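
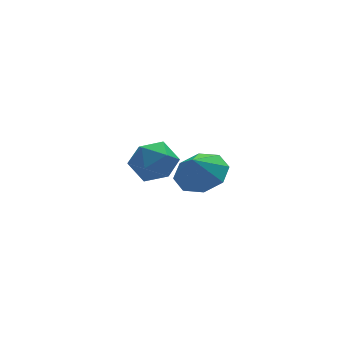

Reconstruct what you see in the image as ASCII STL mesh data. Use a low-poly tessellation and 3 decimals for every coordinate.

solid 
facet normal 0.419 0.202 -0.885
outer loop
vertex 4.508 -1.545 1.578
vertex 3.634 -1.932 1.076
vertex 3.938 -0.962 1.441
endloop
endfacet
facet normal 0.147 0.360 0.921
outer loop
vertex 4.508 -1.545 1.578
vertex 3.938 -0.962 1.441
vertex 3.186 -2.148 2.024
endloop
endfacet
facet normal 0.418 0.202 -0.886
outer loop
vertex 3.938 -0.962 1.441
vertex 3.634 -1.932 1.076
vertex 3.19 -0.948 1.091
endloop
endfacet
facet normal -0.337 0.579 0.743
outer loop
vertex 3.938 -0.962 1.441
vertex 3.19 -0.948 1.091
vertex 3.186 -2.148 2.024
endloop
endfacet
facet normal 0.418 0.202 -0.886
outer loop
vertex 3.19 -0.948 1.091
vertex 3.634 -1.932 1.076
vertex 2.701 -1.51 0.732
endloop
endfacet
facet normal -0.790 0.378 0.483
outer loop
vertex 3.19 -0.948 1.091
vertex 2.701 -1.51 0.732
vertex 3.186 -2.148 2.024
endloop
endfacet
facet normal 0.418 0.202 -0.886
outer loop
vertex 2.701 -1.51 0.732
vertex 3.634 -1.932 1.076
vertex 2.759 -2.319 0.575
endloop
endfacet
facet normal -0.948 -0.125 0.294
outer loop
vertex 2.701 -1.51 0.732
vertex 2.759 -2.319 0.575
vertex 3.186 -2.148 2.024
endloop
endfacet
facet normal 0.418 0.202 -0.886
outer loop
vertex 2.759 -2.319 0.575
vertex 3.634 -1.932 1.076
vertex 3.33 -2.902 0.711
endloop
endfacet
facet normal -0.717 -0.636 0.286
outer loop
vertex 2.759 -2.319 0.575
vertex 3.33 -2.902 0.711
vertex 3.186 -2.148 2.024
endloop
endfacet
facet normal 0.419 0.202 -0.885
outer loop
vertex 3.33 -2.902 0.711
vertex 3.634 -1.932 1.076
vertex 4.078 -2.916 1.062
endloop
endfacet
facet normal -0.234 -0.854 0.465
outer loop
vertex 3.33 -2.902 0.711
vertex 4.078 -2.916 1.062
vertex 3.186 -2.148 2.024
endloop
endfacet
facet normal 0.419 0.202 -0.885
outer loop
vertex 4.078 -2.916 1.062
vertex 3.634 -1.932 1.076
vertex 4.566 -2.354 1.421
endloop
endfacet
facet normal 0.219 -0.653 0.725
outer loop
vertex 4.078 -2.916 1.062
vertex 4.566 -2.354 1.421
vertex 3.186 -2.148 2.024
endloop
endfacet
facet normal 0.419 0.202 -0.885
outer loop
vertex 4.566 -2.354 1.421
vertex 3.634 -1.932 1.076
vertex 4.508 -1.545 1.578
endloop
endfacet
facet normal 0.377 -0.150 0.914
outer loop
vertex 4.566 -2.354 1.421
vertex 4.508 -1.545 1.578
vertex 3.186 -2.148 2.024
endloop
endfacet
facet normal 0.149 -0.105 0.983
outer loop
vertex 4.033 2.838 -0.232
vertex 3.003 2.525 -0.109
vertex 3.773 1.789 -0.305
endloop
endfacet
facet normal 0.752 -0.229 0.618
outer loop
vertex 4.033 2.838 -0.232
vertex 3.773 1.789 -0.305
vertex 4.479 2.221 -1.003
endloop
endfacet
facet normal 0.904 0.355 0.239
outer loop
vertex 4.033 2.838 -0.232
vertex 4.479 2.221 -1.003
vertex 4.147 3.224 -1.238
endloop
endfacet
facet normal 0.397 0.841 0.368
outer loop
vertex 4.033 2.838 -0.232
vertex 4.147 3.224 -1.238
vertex 3.234 3.413 -0.685
endloop
endfacet
facet normal -0.070 0.556 0.829
outer loop
vertex 4.033 2.838 -0.232
vertex 3.234 3.413 -0.685
vertex 3.003 2.525 -0.109
endloop
endfacet
facet normal 0.627 -0.762 0.162
outer loop
vertex 4.479 2.221 -1.003
vertex 3.773 1.789 -0.305
vertex 3.726 1.527 -1.355
endloop
endfacet
facet normal -0.346 -0.562 0.751
outer loop
vertex 3.773 1.789 -0.305
vertex 3.003 2.525 -0.109
vertex 2.813 1.716 -0.802
endloop
endfacet
facet normal -0.702 0.507 0.501
outer loop
vertex 3.003 2.525 -0.109
vertex 3.234 3.413 -0.685
vertex 2.481 2.719 -1.037
endloop
endfacet
facet normal 0.053 0.968 -0.244
outer loop
vertex 3.234 3.413 -0.685
vertex 4.147 3.224 -1.238
vertex 3.187 3.151 -1.735
endloop
endfacet
facet normal 0.873 0.183 -0.453
outer loop
vertex 4.147 3.224 -1.238
vertex 4.479 2.221 -1.003
vertex 3.957 2.415 -1.931
endloop
endfacet
facet normal -0.397 -0.841 -0.368
outer loop
vertex 2.927 2.102 -1.808
vertex 3.726 1.527 -1.355
vertex 2.813 1.716 -0.802
endloop
endfacet
facet normal -0.904 -0.355 -0.239
outer loop
vertex 2.927 2.102 -1.808
vertex 2.813 1.716 -0.802
vertex 2.481 2.719 -1.037
endloop
endfacet
facet normal -0.752 0.229 -0.618
outer loop
vertex 2.927 2.102 -1.808
vertex 2.481 2.719 -1.037
vertex 3.187 3.151 -1.735
endloop
endfacet
facet normal -0.149 0.105 -0.983
outer loop
vertex 2.927 2.102 -1.808
vertex 3.187 3.151 -1.735
vertex 3.957 2.415 -1.931
endloop
endfacet
facet normal 0.070 -0.556 -0.829
outer loop
vertex 2.927 2.102 -1.808
vertex 3.957 2.415 -1.931
vertex 3.726 1.527 -1.355
endloop
endfacet
facet normal -0.053 -0.968 0.244
outer loop
vertex 2.813 1.716 -0.802
vertex 3.726 1.527 -1.355
vertex 3.773 1.789 -0.305
endloop
endfacet
facet normal -0.873 -0.183 0.453
outer loop
vertex 2.481 2.719 -1.037
vertex 2.813 1.716 -0.802
vertex 3.003 2.525 -0.109
endloop
endfacet
facet normal -0.627 0.762 -0.162
outer loop
vertex 3.187 3.151 -1.735
vertex 2.481 2.719 -1.037
vertex 3.234 3.413 -0.685
endloop
endfacet
facet normal 0.346 0.562 -0.751
outer loop
vertex 3.957 2.415 -1.931
vertex 3.187 3.151 -1.735
vertex 4.147 3.224 -1.238
endloop
endfacet
facet normal 0.702 -0.507 -0.501
outer loop
vertex 3.726 1.527 -1.355
vertex 3.957 2.415 -1.931
vertex 4.479 2.221 -1.003
endloop
endfacet

endsolid


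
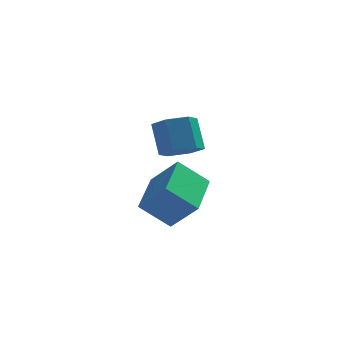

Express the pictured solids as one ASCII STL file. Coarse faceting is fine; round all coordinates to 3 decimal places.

solid 
facet normal 0.206 -0.509 -0.835
outer loop
vertex -1.204 1.376 -0.775
vertex -1.793 1.928 -1.257
vertex -0.886 2.164 -1.177
endloop
endfacet
facet normal 0.918 -0.195 0.345
outer loop
vertex -1.204 1.376 -0.775
vertex -0.886 2.164 -1.177
vertex -1.538 2.2 0.579
endloop
endfacet
facet normal 0.918 -0.193 0.345
outer loop
vertex -1.538 2.2 0.579
vertex -0.886 2.164 -1.177
vertex -1.221 2.989 0.177
endloop
endfacet
facet normal -0.207 0.509 0.836
outer loop
vertex -1.538 2.2 0.579
vertex -1.221 2.989 0.177
vertex -2.127 2.752 0.097
endloop
endfacet
facet normal 0.206 -0.509 -0.835
outer loop
vertex -0.886 2.164 -1.177
vertex -1.793 1.928 -1.257
vertex -1.475 2.716 -1.659
endloop
endfacet
facet normal 0.752 0.629 -0.198
outer loop
vertex -0.886 2.164 -1.177
vertex -1.475 2.716 -1.659
vertex -1.221 2.989 0.177
endloop
endfacet
facet normal 0.752 0.629 -0.198
outer loop
vertex -1.221 2.989 0.177
vertex -1.475 2.716 -1.659
vertex -1.81 3.541 -0.305
endloop
endfacet
facet normal -0.207 0.509 0.836
outer loop
vertex -1.221 2.989 0.177
vertex -1.81 3.541 -0.305
vertex -2.127 2.752 0.097
endloop
endfacet
facet normal 0.206 -0.509 -0.835
outer loop
vertex -1.475 2.716 -1.659
vertex -1.793 1.928 -1.257
vertex -2.382 2.48 -1.739
endloop
endfacet
facet normal -0.166 0.823 -0.543
outer loop
vertex -1.475 2.716 -1.659
vertex -2.382 2.48 -1.739
vertex -1.81 3.541 -0.305
endloop
endfacet
facet normal -0.167 0.823 -0.542
outer loop
vertex -1.81 3.541 -0.305
vertex -2.382 2.48 -1.739
vertex -2.716 3.304 -0.385
endloop
endfacet
facet normal -0.207 0.509 0.836
outer loop
vertex -1.81 3.541 -0.305
vertex -2.716 3.304 -0.385
vertex -2.127 2.752 0.097
endloop
endfacet
facet normal 0.207 -0.509 -0.836
outer loop
vertex -2.382 2.48 -1.739
vertex -1.793 1.928 -1.257
vertex -2.699 1.691 -1.337
endloop
endfacet
facet normal -0.919 0.194 -0.344
outer loop
vertex -2.382 2.48 -1.739
vertex -2.699 1.691 -1.337
vertex -2.716 3.304 -0.385
endloop
endfacet
facet normal -0.918 0.194 -0.346
outer loop
vertex -2.716 3.304 -0.385
vertex -2.699 1.691 -1.337
vertex -3.034 2.516 0.017
endloop
endfacet
facet normal -0.206 0.509 0.835
outer loop
vertex -2.716 3.304 -0.385
vertex -3.034 2.516 0.017
vertex -2.127 2.752 0.097
endloop
endfacet
facet normal 0.207 -0.509 -0.836
outer loop
vertex -2.699 1.691 -1.337
vertex -1.793 1.928 -1.257
vertex -2.11 1.139 -0.855
endloop
endfacet
facet normal -0.752 -0.629 0.198
outer loop
vertex -2.699 1.691 -1.337
vertex -2.11 1.139 -0.855
vertex -3.034 2.516 0.017
endloop
endfacet
facet normal -0.752 -0.629 0.198
outer loop
vertex -3.034 2.516 0.017
vertex -2.11 1.139 -0.855
vertex -2.445 1.964 0.499
endloop
endfacet
facet normal -0.206 0.509 0.835
outer loop
vertex -3.034 2.516 0.017
vertex -2.445 1.964 0.499
vertex -2.127 2.752 0.097
endloop
endfacet
facet normal 0.207 -0.509 -0.836
outer loop
vertex -2.11 1.139 -0.855
vertex -1.793 1.928 -1.257
vertex -1.204 1.376 -0.775
endloop
endfacet
facet normal 0.167 -0.823 0.543
outer loop
vertex -2.11 1.139 -0.855
vertex -1.204 1.376 -0.775
vertex -2.445 1.964 0.499
endloop
endfacet
facet normal 0.166 -0.824 0.542
outer loop
vertex -2.445 1.964 0.499
vertex -1.204 1.376 -0.775
vertex -1.538 2.2 0.579
endloop
endfacet
facet normal -0.206 0.509 0.835
outer loop
vertex -2.445 1.964 0.499
vertex -1.538 2.2 0.579
vertex -2.127 2.752 0.097
endloop
endfacet
facet normal -0.756 -0.024 0.654
outer loop
vertex -2.242 -2.978 -1.102
vertex -1.862 -0.915 -0.586
vertex -3.295 -2.484 -2.301
endloop
endfacet
facet normal -0.176 -0.955 -0.239
outer loop
vertex -2.078 -2.445 -3.354
vertex -2.242 -2.978 -1.102
vertex -3.295 -2.484 -2.301
endloop
endfacet
facet normal -0.756 -0.024 0.654
outer loop
vertex -3.295 -2.484 -2.301
vertex -1.862 -0.915 -0.586
vertex -2.915 -0.421 -1.785
endloop
endfacet
facet normal -0.630 0.296 -0.718
outer loop
vertex -2.915 -0.421 -1.785
vertex -2.078 -2.445 -3.354
vertex -3.295 -2.484 -2.301
endloop
endfacet
facet normal 0.630 -0.296 0.718
outer loop
vertex -2.242 -2.978 -1.102
vertex -0.645 -0.876 -1.639
vertex -1.862 -0.915 -0.586
endloop
endfacet
facet normal -0.176 -0.955 -0.239
outer loop
vertex -1.025 -2.939 -2.155
vertex -2.242 -2.978 -1.102
vertex -2.078 -2.445 -3.354
endloop
endfacet
facet normal 0.630 -0.296 0.718
outer loop
vertex -1.025 -2.939 -2.155
vertex -0.645 -0.876 -1.639
vertex -2.242 -2.978 -1.102
endloop
endfacet
facet normal 0.176 0.955 0.239
outer loop
vertex -1.862 -0.915 -0.586
vertex -0.645 -0.876 -1.639
vertex -2.915 -0.421 -1.785
endloop
endfacet
facet normal -0.630 0.296 -0.718
outer loop
vertex -1.698 -0.382 -2.838
vertex -2.078 -2.445 -3.354
vertex -2.915 -0.421 -1.785
endloop
endfacet
facet normal 0.176 0.955 0.239
outer loop
vertex -2.915 -0.421 -1.785
vertex -0.645 -0.876 -1.639
vertex -1.698 -0.382 -2.838
endloop
endfacet
facet normal 0.756 0.024 -0.654
outer loop
vertex -1.698 -0.382 -2.838
vertex -1.025 -2.939 -2.155
vertex -2.078 -2.445 -3.354
endloop
endfacet
facet normal 0.756 0.024 -0.654
outer loop
vertex -0.645 -0.876 -1.639
vertex -1.025 -2.939 -2.155
vertex -1.698 -0.382 -2.838
endloop
endfacet

endsolid


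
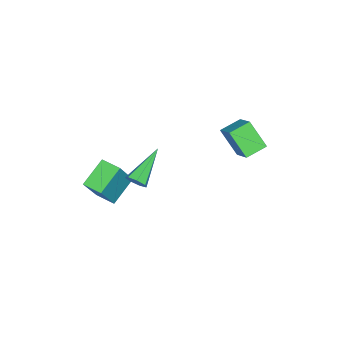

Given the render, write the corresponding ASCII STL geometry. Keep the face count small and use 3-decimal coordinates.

solid 
facet normal 0.849 -0.135 -0.511
outer loop
vertex 0.429 -0.402 -1.382
vertex 0.22 -0.118 -1.804
vertex 0.508 0.069 -1.375
endloop
endfacet
facet normal 0.289 -0.063 0.955
outer loop
vertex 0.429 -0.402 -1.382
vertex 0.508 0.069 -1.375
vertex -1.52 0.158 -0.756
endloop
endfacet
facet normal 0.849 -0.135 -0.511
outer loop
vertex 0.508 0.069 -1.375
vertex 0.22 -0.118 -1.804
vertex 0.37 0.399 -1.691
endloop
endfacet
facet normal 0.231 0.722 0.653
outer loop
vertex 0.508 0.069 -1.375
vertex 0.37 0.399 -1.691
vertex -1.52 0.158 -0.756
endloop
endfacet
facet normal 0.849 -0.135 -0.511
outer loop
vertex 0.37 0.399 -1.691
vertex 0.22 -0.118 -1.804
vertex 0.119 0.339 -2.092
endloop
endfacet
facet normal -0.152 0.987 -0.053
outer loop
vertex 0.37 0.399 -1.691
vertex 0.119 0.339 -2.092
vertex -1.52 0.158 -0.756
endloop
endfacet
facet normal 0.849 -0.134 -0.511
outer loop
vertex 0.119 0.339 -2.092
vertex 0.22 -0.118 -1.804
vertex -0.056 -0.065 -2.277
endloop
endfacet
facet normal -0.569 0.533 -0.626
outer loop
vertex 0.119 0.339 -2.092
vertex -0.056 -0.065 -2.277
vertex -1.52 0.158 -0.756
endloop
endfacet
facet normal 0.849 -0.137 -0.511
outer loop
vertex -0.056 -0.065 -2.277
vertex 0.22 -0.118 -1.804
vertex -0.024 -0.509 -2.105
endloop
endfacet
facet normal -0.709 -0.299 -0.639
outer loop
vertex -0.056 -0.065 -2.277
vertex -0.024 -0.509 -2.105
vertex -1.52 0.158 -0.756
endloop
endfacet
facet normal 0.848 -0.134 -0.513
outer loop
vertex -0.024 -0.509 -2.105
vertex 0.22 -0.118 -1.804
vertex 0.193 -0.659 -1.707
endloop
endfacet
facet normal -0.465 -0.882 -0.079
outer loop
vertex -0.024 -0.509 -2.105
vertex 0.193 -0.659 -1.707
vertex -1.52 0.158 -0.756
endloop
endfacet
facet normal 0.849 -0.134 -0.511
outer loop
vertex 0.193 -0.659 -1.707
vertex 0.22 -0.118 -1.804
vertex 0.429 -0.402 -1.382
endloop
endfacet
facet normal -0.021 -0.777 0.629
outer loop
vertex 0.193 -0.659 -1.707
vertex 0.429 -0.402 -1.382
vertex -1.52 0.158 -0.756
endloop
endfacet
facet normal -0.600 -0.575 -0.557
outer loop
vertex -3.606 2.285 -0.377
vertex -4.479 2.9 -0.072
vertex -3.371 3.225 -1.6
endloop
endfacet
facet normal 0.786 -0.554 -0.275
outer loop
vertex -2.561 4.0 -0.848
vertex -3.606 2.285 -0.377
vertex -3.371 3.225 -1.6
endloop
endfacet
facet normal -0.600 -0.574 -0.557
outer loop
vertex -3.371 3.225 -1.6
vertex -4.479 2.9 -0.072
vertex -4.243 3.84 -1.295
endloop
endfacet
facet normal 0.151 0.603 -0.784
outer loop
vertex -4.243 3.84 -1.295
vertex -2.561 4.0 -0.848
vertex -3.371 3.225 -1.6
endloop
endfacet
facet normal -0.151 -0.603 0.784
outer loop
vertex -3.606 2.285 -0.377
vertex -3.669 3.675 0.68
vertex -4.479 2.9 -0.072
endloop
endfacet
facet normal 0.786 -0.554 -0.274
outer loop
vertex -2.797 3.06 0.375
vertex -3.606 2.285 -0.377
vertex -2.561 4.0 -0.848
endloop
endfacet
facet normal -0.151 -0.603 0.784
outer loop
vertex -2.797 3.06 0.375
vertex -3.669 3.675 0.68
vertex -3.606 2.285 -0.377
endloop
endfacet
facet normal -0.786 0.555 0.275
outer loop
vertex -4.479 2.9 -0.072
vertex -3.669 3.675 0.68
vertex -4.243 3.84 -1.295
endloop
endfacet
facet normal 0.151 0.603 -0.784
outer loop
vertex -3.434 4.615 -0.543
vertex -2.561 4.0 -0.848
vertex -4.243 3.84 -1.295
endloop
endfacet
facet normal -0.786 0.554 0.275
outer loop
vertex -4.243 3.84 -1.295
vertex -3.669 3.675 0.68
vertex -3.434 4.615 -0.543
endloop
endfacet
facet normal 0.599 0.575 0.557
outer loop
vertex -3.434 4.615 -0.543
vertex -2.797 3.06 0.375
vertex -2.561 4.0 -0.848
endloop
endfacet
facet normal 0.600 0.574 0.557
outer loop
vertex -3.669 3.675 0.68
vertex -2.797 3.06 0.375
vertex -3.434 4.615 -0.543
endloop
endfacet
facet normal -0.537 0.053 -0.842
outer loop
vertex -2.513 -2.488 -4.212
vertex -2.297 -1.483 -4.287
vertex -1.213 -2.831 -5.062
endloop
endfacet
facet normal -0.209 -0.975 0.073
outer loop
vertex -0.123 -2.937 -3.353
vertex -2.513 -2.488 -4.212
vertex -1.213 -2.831 -5.062
endloop
endfacet
facet normal -0.537 0.053 -0.842
outer loop
vertex -1.213 -2.831 -5.062
vertex -2.297 -1.483 -4.287
vertex -0.997 -1.826 -5.137
endloop
endfacet
facet normal 0.817 -0.216 -0.535
outer loop
vertex -0.997 -1.826 -5.137
vertex -0.123 -2.937 -3.353
vertex -1.213 -2.831 -5.062
endloop
endfacet
facet normal -0.817 0.216 0.535
outer loop
vertex -2.513 -2.488 -4.212
vertex -1.207 -1.589 -2.578
vertex -2.297 -1.483 -4.287
endloop
endfacet
facet normal -0.209 -0.975 0.073
outer loop
vertex -1.423 -2.594 -2.503
vertex -2.513 -2.488 -4.212
vertex -0.123 -2.937 -3.353
endloop
endfacet
facet normal -0.817 0.216 0.535
outer loop
vertex -1.423 -2.594 -2.503
vertex -1.207 -1.589 -2.578
vertex -2.513 -2.488 -4.212
endloop
endfacet
facet normal 0.209 0.975 -0.073
outer loop
vertex -2.297 -1.483 -4.287
vertex -1.207 -1.589 -2.578
vertex -0.997 -1.826 -5.137
endloop
endfacet
facet normal 0.817 -0.216 -0.535
outer loop
vertex 0.093 -1.932 -3.428
vertex -0.123 -2.937 -3.353
vertex -0.997 -1.826 -5.137
endloop
endfacet
facet normal 0.209 0.975 -0.073
outer loop
vertex -0.997 -1.826 -5.137
vertex -1.207 -1.589 -2.578
vertex 0.093 -1.932 -3.428
endloop
endfacet
facet normal 0.537 -0.053 0.842
outer loop
vertex 0.093 -1.932 -3.428
vertex -1.423 -2.594 -2.503
vertex -0.123 -2.937 -3.353
endloop
endfacet
facet normal 0.537 -0.053 0.842
outer loop
vertex -1.207 -1.589 -2.578
vertex -1.423 -2.594 -2.503
vertex 0.093 -1.932 -3.428
endloop
endfacet

endsolid


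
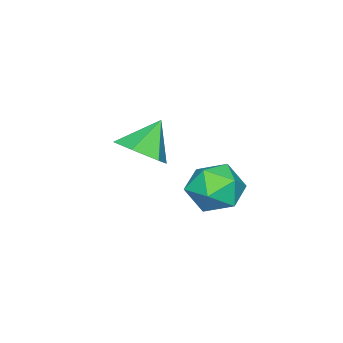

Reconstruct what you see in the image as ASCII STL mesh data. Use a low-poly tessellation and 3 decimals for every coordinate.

solid 
facet normal -0.957 0.202 0.209
outer loop
vertex -1.55 2.047 -1.223
vertex -1.812 0.976 -1.387
vertex -1.516 1.328 -0.372
endloop
endfacet
facet normal -0.521 0.642 0.563
outer loop
vertex -1.55 2.047 -1.223
vertex -1.516 1.328 -0.372
vertex -0.71 2.088 -0.493
endloop
endfacet
facet normal -0.121 0.989 0.084
outer loop
vertex -1.55 2.047 -1.223
vertex -0.71 2.088 -0.493
vertex -0.507 2.205 -1.582
endloop
endfacet
facet normal -0.311 0.764 -0.566
outer loop
vertex -1.55 2.047 -1.223
vertex -0.507 2.205 -1.582
vertex -1.188 1.518 -2.135
endloop
endfacet
facet normal -0.827 0.277 -0.489
outer loop
vertex -1.55 2.047 -1.223
vertex -1.188 1.518 -2.135
vertex -1.812 0.976 -1.387
endloop
endfacet
facet normal -0.086 0.245 0.966
outer loop
vertex -0.71 2.088 -0.493
vertex -1.516 1.328 -0.372
vertex -0.452 1.042 -0.205
endloop
endfacet
facet normal -0.792 -0.468 0.393
outer loop
vertex -1.516 1.328 -0.372
vertex -1.812 0.976 -1.387
vertex -1.133 0.355 -0.758
endloop
endfacet
facet normal -0.582 -0.346 -0.736
outer loop
vertex -1.812 0.976 -1.387
vertex -1.188 1.518 -2.135
vertex -0.93 0.472 -1.847
endloop
endfacet
facet normal 0.254 0.441 -0.861
outer loop
vertex -1.188 1.518 -2.135
vertex -0.507 2.205 -1.582
vertex -0.124 1.232 -1.968
endloop
endfacet
facet normal 0.560 0.806 0.191
outer loop
vertex -0.507 2.205 -1.582
vertex -0.71 2.088 -0.493
vertex 0.172 1.584 -0.953
endloop
endfacet
facet normal 0.311 -0.764 0.566
outer loop
vertex -0.09 0.513 -1.117
vertex -0.452 1.042 -0.205
vertex -1.133 0.355 -0.758
endloop
endfacet
facet normal 0.121 -0.989 -0.084
outer loop
vertex -0.09 0.513 -1.117
vertex -1.133 0.355 -0.758
vertex -0.93 0.472 -1.847
endloop
endfacet
facet normal 0.521 -0.642 -0.563
outer loop
vertex -0.09 0.513 -1.117
vertex -0.93 0.472 -1.847
vertex -0.124 1.232 -1.968
endloop
endfacet
facet normal 0.957 -0.202 -0.209
outer loop
vertex -0.09 0.513 -1.117
vertex -0.124 1.232 -1.968
vertex 0.172 1.584 -0.953
endloop
endfacet
facet normal 0.827 -0.277 0.489
outer loop
vertex -0.09 0.513 -1.117
vertex 0.172 1.584 -0.953
vertex -0.452 1.042 -0.205
endloop
endfacet
facet normal -0.254 -0.441 0.861
outer loop
vertex -1.133 0.355 -0.758
vertex -0.452 1.042 -0.205
vertex -1.516 1.328 -0.372
endloop
endfacet
facet normal -0.560 -0.806 -0.191
outer loop
vertex -0.93 0.472 -1.847
vertex -1.133 0.355 -0.758
vertex -1.812 0.976 -1.387
endloop
endfacet
facet normal 0.086 -0.245 -0.966
outer loop
vertex -0.124 1.232 -1.968
vertex -0.93 0.472 -1.847
vertex -1.188 1.518 -2.135
endloop
endfacet
facet normal 0.792 0.468 -0.393
outer loop
vertex 0.172 1.584 -0.953
vertex -0.124 1.232 -1.968
vertex -0.507 2.205 -1.582
endloop
endfacet
facet normal 0.582 0.346 0.736
outer loop
vertex -0.452 1.042 -0.205
vertex 0.172 1.584 -0.953
vertex -0.71 2.088 -0.493
endloop
endfacet
facet normal 0.633 -0.141 -0.761
outer loop
vertex -1.205 -2.263 -0.675
vertex -2.023 -2.463 -1.319
vertex -1.667 -1.471 -1.206
endloop
endfacet
facet normal 0.240 0.633 0.736
outer loop
vertex -1.205 -2.263 -0.675
vertex -1.667 -1.471 -1.206
vertex -3.037 -2.237 -0.101
endloop
endfacet
facet normal 0.633 -0.141 -0.761
outer loop
vertex -1.667 -1.471 -1.206
vertex -2.023 -2.463 -1.319
vertex -2.485 -1.67 -1.85
endloop
endfacet
facet normal -0.365 0.913 0.181
outer loop
vertex -1.667 -1.471 -1.206
vertex -2.485 -1.67 -1.85
vertex -3.037 -2.237 -0.101
endloop
endfacet
facet normal 0.633 -0.141 -0.761
outer loop
vertex -2.485 -1.67 -1.85
vertex -2.023 -2.463 -1.319
vertex -2.841 -2.662 -1.963
endloop
endfacet
facet normal -0.920 0.350 -0.177
outer loop
vertex -2.485 -1.67 -1.85
vertex -2.841 -2.662 -1.963
vertex -3.037 -2.237 -0.101
endloop
endfacet
facet normal 0.633 -0.141 -0.761
outer loop
vertex -2.841 -2.662 -1.963
vertex -2.023 -2.463 -1.319
vertex -2.38 -3.455 -1.432
endloop
endfacet
facet normal -0.870 -0.492 0.021
outer loop
vertex -2.841 -2.662 -1.963
vertex -2.38 -3.455 -1.432
vertex -3.037 -2.237 -0.101
endloop
endfacet
facet normal 0.634 -0.142 -0.760
outer loop
vertex -2.38 -3.455 -1.432
vertex -2.023 -2.463 -1.319
vertex -1.562 -3.255 -0.787
endloop
endfacet
facet normal -0.265 -0.773 0.576
outer loop
vertex -2.38 -3.455 -1.432
vertex -1.562 -3.255 -0.787
vertex -3.037 -2.237 -0.101
endloop
endfacet
facet normal 0.634 -0.142 -0.761
outer loop
vertex -1.562 -3.255 -0.787
vertex -2.023 -2.463 -1.319
vertex -1.205 -2.263 -0.675
endloop
endfacet
facet normal 0.290 -0.210 0.934
outer loop
vertex -1.562 -3.255 -0.787
vertex -1.205 -2.263 -0.675
vertex -3.037 -2.237 -0.101
endloop
endfacet

endsolid


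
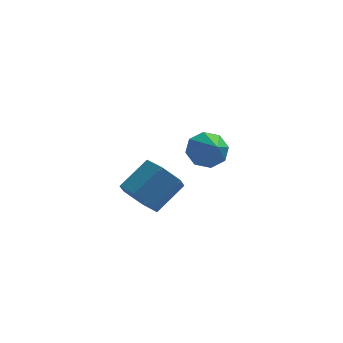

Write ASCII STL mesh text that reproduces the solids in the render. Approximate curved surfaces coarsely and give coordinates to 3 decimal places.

solid 
facet normal -0.260 0.788 -0.558
outer loop
vertex -1.503 3.489 0.088
vertex -2.168 3.271 0.09
vertex -1.783 3.688 0.5
endloop
endfacet
facet normal 0.839 0.064 0.540
outer loop
vertex -1.503 3.489 0.088
vertex -1.783 3.688 0.5
vertex -1.852 2.309 0.77
endloop
endfacet
facet normal -0.259 0.788 -0.558
outer loop
vertex -1.783 3.688 0.5
vertex -2.168 3.271 0.09
vertex -2.288 3.643 0.671
endloop
endfacet
facet normal 0.303 0.169 0.938
outer loop
vertex -1.783 3.688 0.5
vertex -2.288 3.643 0.671
vertex -1.852 2.309 0.77
endloop
endfacet
facet normal -0.259 0.788 -0.558
outer loop
vertex -2.288 3.643 0.671
vertex -2.168 3.271 0.09
vertex -2.723 3.38 0.501
endloop
endfacet
facet normal -0.342 -0.042 0.939
outer loop
vertex -2.288 3.643 0.671
vertex -2.723 3.38 0.501
vertex -1.852 2.309 0.77
endloop
endfacet
facet normal -0.259 0.788 -0.559
outer loop
vertex -2.723 3.38 0.501
vertex -2.168 3.271 0.09
vertex -2.833 3.053 0.091
endloop
endfacet
facet normal -0.713 -0.443 0.544
outer loop
vertex -2.723 3.38 0.501
vertex -2.833 3.053 0.091
vertex -1.852 2.309 0.77
endloop
endfacet
facet normal -0.259 0.788 -0.558
outer loop
vertex -2.833 3.053 0.091
vertex -2.168 3.271 0.09
vertex -2.553 2.854 -0.32
endloop
endfacet
facet normal -0.596 -0.803 -0.018
outer loop
vertex -2.833 3.053 0.091
vertex -2.553 2.854 -0.32
vertex -1.852 2.309 0.77
endloop
endfacet
facet normal -0.259 0.788 -0.558
outer loop
vertex -2.553 2.854 -0.32
vertex -2.168 3.271 0.09
vertex -2.048 2.899 -0.491
endloop
endfacet
facet normal -0.060 -0.908 -0.415
outer loop
vertex -2.553 2.854 -0.32
vertex -2.048 2.899 -0.491
vertex -1.852 2.309 0.77
endloop
endfacet
facet normal -0.259 0.788 -0.558
outer loop
vertex -2.048 2.899 -0.491
vertex -2.168 3.271 0.09
vertex -1.612 3.162 -0.322
endloop
endfacet
facet normal 0.583 -0.698 -0.417
outer loop
vertex -2.048 2.899 -0.491
vertex -1.612 3.162 -0.322
vertex -1.852 2.309 0.77
endloop
endfacet
facet normal -0.260 0.787 -0.559
outer loop
vertex -1.612 3.162 -0.322
vertex -2.168 3.271 0.09
vertex -1.503 3.489 0.088
endloop
endfacet
facet normal 0.956 -0.294 -0.020
outer loop
vertex -1.612 3.162 -0.322
vertex -1.503 3.489 0.088
vertex -1.852 2.309 0.77
endloop
endfacet
facet normal -0.622 -0.509 -0.595
outer loop
vertex -3.599 -0.78 -0.177
vertex -4.135 -0.695 0.311
vertex -4.038 -0.199 -0.215
endloop
endfacet
facet normal 0.501 0.326 -0.801
outer loop
vertex -3.599 -0.78 -0.177
vertex -4.038 -0.199 -0.215
vertex -2.828 -0.15 0.562
endloop
endfacet
facet normal 0.501 0.326 -0.801
outer loop
vertex -2.828 -0.15 0.562
vertex -4.038 -0.199 -0.215
vertex -3.267 0.432 0.524
endloop
endfacet
facet normal 0.621 0.508 0.597
outer loop
vertex -2.828 -0.15 0.562
vertex -3.267 0.432 0.524
vertex -3.365 -0.065 1.049
endloop
endfacet
facet normal -0.621 -0.510 -0.595
outer loop
vertex -4.038 -0.199 -0.215
vertex -4.135 -0.695 0.311
vertex -4.575 -0.114 0.272
endloop
endfacet
facet normal -0.270 0.853 -0.447
outer loop
vertex -4.038 -0.199 -0.215
vertex -4.575 -0.114 0.272
vertex -3.267 0.432 0.524
endloop
endfacet
facet normal -0.270 0.853 -0.447
outer loop
vertex -3.267 0.432 0.524
vertex -4.575 -0.114 0.272
vertex -3.804 0.517 1.011
endloop
endfacet
facet normal 0.621 0.508 0.597
outer loop
vertex -3.267 0.432 0.524
vertex -3.804 0.517 1.011
vertex -3.365 -0.065 1.049
endloop
endfacet
facet normal -0.621 -0.510 -0.595
outer loop
vertex -4.575 -0.114 0.272
vertex -4.135 -0.695 0.311
vertex -4.672 -0.61 0.798
endloop
endfacet
facet normal -0.772 0.527 0.355
outer loop
vertex -4.575 -0.114 0.272
vertex -4.672 -0.61 0.798
vertex -3.804 0.517 1.011
endloop
endfacet
facet normal -0.772 0.527 0.356
outer loop
vertex -3.804 0.517 1.011
vertex -4.672 -0.61 0.798
vertex -3.901 0.02 1.537
endloop
endfacet
facet normal 0.622 0.508 0.595
outer loop
vertex -3.804 0.517 1.011
vertex -3.901 0.02 1.537
vertex -3.365 -0.065 1.049
endloop
endfacet
facet normal -0.621 -0.508 -0.597
outer loop
vertex -4.672 -0.61 0.798
vertex -4.135 -0.695 0.311
vertex -4.233 -1.192 0.836
endloop
endfacet
facet normal -0.502 -0.326 0.801
outer loop
vertex -4.672 -0.61 0.798
vertex -4.233 -1.192 0.836
vertex -3.901 0.02 1.537
endloop
endfacet
facet normal -0.501 -0.326 0.801
outer loop
vertex -3.901 0.02 1.537
vertex -4.233 -1.192 0.836
vertex -3.462 -0.561 1.575
endloop
endfacet
facet normal 0.622 0.509 0.595
outer loop
vertex -3.901 0.02 1.537
vertex -3.462 -0.561 1.575
vertex -3.365 -0.065 1.049
endloop
endfacet
facet normal -0.621 -0.508 -0.597
outer loop
vertex -4.233 -1.192 0.836
vertex -4.135 -0.695 0.311
vertex -3.696 -1.277 0.349
endloop
endfacet
facet normal 0.270 -0.853 0.447
outer loop
vertex -4.233 -1.192 0.836
vertex -3.696 -1.277 0.349
vertex -3.462 -0.561 1.575
endloop
endfacet
facet normal 0.270 -0.853 0.447
outer loop
vertex -3.462 -0.561 1.575
vertex -3.696 -1.277 0.349
vertex -2.925 -0.646 1.088
endloop
endfacet
facet normal 0.621 0.510 0.595
outer loop
vertex -3.462 -0.561 1.575
vertex -2.925 -0.646 1.088
vertex -3.365 -0.065 1.049
endloop
endfacet
facet normal -0.622 -0.508 -0.595
outer loop
vertex -3.696 -1.277 0.349
vertex -4.135 -0.695 0.311
vertex -3.599 -0.78 -0.177
endloop
endfacet
facet normal 0.772 -0.527 -0.356
outer loop
vertex -3.696 -1.277 0.349
vertex -3.599 -0.78 -0.177
vertex -2.925 -0.646 1.088
endloop
endfacet
facet normal 0.772 -0.528 -0.355
outer loop
vertex -2.925 -0.646 1.088
vertex -3.599 -0.78 -0.177
vertex -2.828 -0.15 0.562
endloop
endfacet
facet normal 0.621 0.510 0.595
outer loop
vertex -2.925 -0.646 1.088
vertex -2.828 -0.15 0.562
vertex -3.365 -0.065 1.049
endloop
endfacet

endsolid


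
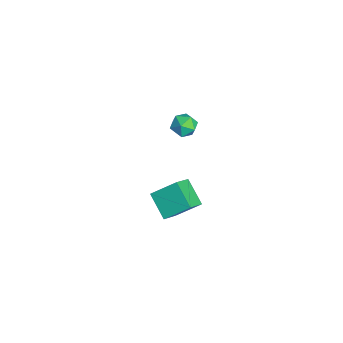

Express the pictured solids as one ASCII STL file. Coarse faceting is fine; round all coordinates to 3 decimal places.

solid 
facet normal -0.785 -0.293 0.546
outer loop
vertex -1.932 1.644 -3.459
vertex -1.7 3.183 -2.3
vertex -2.93 2.52 -4.422
endloop
endfacet
facet normal -0.120 -0.793 -0.597
outer loop
vertex -1.44 3.077 -5.46
vertex -1.932 1.644 -3.459
vertex -2.93 2.52 -4.422
endloop
endfacet
facet normal -0.784 -0.294 0.546
outer loop
vertex -2.93 2.52 -4.422
vertex -1.7 3.183 -2.3
vertex -2.699 4.058 -3.263
endloop
endfacet
facet normal -0.609 0.534 -0.587
outer loop
vertex -2.699 4.058 -3.263
vertex -1.44 3.077 -5.46
vertex -2.93 2.52 -4.422
endloop
endfacet
facet normal 0.609 -0.534 0.587
outer loop
vertex -1.932 1.644 -3.459
vertex -0.21 3.74 -3.338
vertex -1.7 3.183 -2.3
endloop
endfacet
facet normal -0.119 -0.793 -0.597
outer loop
vertex -0.441 2.202 -4.497
vertex -1.932 1.644 -3.459
vertex -1.44 3.077 -5.46
endloop
endfacet
facet normal 0.609 -0.534 0.587
outer loop
vertex -0.441 2.202 -4.497
vertex -0.21 3.74 -3.338
vertex -1.932 1.644 -3.459
endloop
endfacet
facet normal 0.119 0.793 0.597
outer loop
vertex -1.7 3.183 -2.3
vertex -0.21 3.74 -3.338
vertex -2.699 4.058 -3.263
endloop
endfacet
facet normal -0.609 0.534 -0.587
outer loop
vertex -1.208 4.616 -4.301
vertex -1.44 3.077 -5.46
vertex -2.699 4.058 -3.263
endloop
endfacet
facet normal 0.119 0.793 0.598
outer loop
vertex -2.699 4.058 -3.263
vertex -0.21 3.74 -3.338
vertex -1.208 4.616 -4.301
endloop
endfacet
facet normal 0.784 0.294 -0.547
outer loop
vertex -1.208 4.616 -4.301
vertex -0.441 2.202 -4.497
vertex -1.44 3.077 -5.46
endloop
endfacet
facet normal 0.785 0.294 -0.546
outer loop
vertex -0.21 3.74 -3.338
vertex -0.441 2.202 -4.497
vertex -1.208 4.616 -4.301
endloop
endfacet
facet normal -0.979 0.017 -0.201
outer loop
vertex -2.058 3.846 2.991
vertex -2.159 3.066 3.416
vertex -2.238 3.834 3.867
endloop
endfacet
facet normal -0.720 0.680 -0.139
outer loop
vertex -2.058 3.846 2.991
vertex -2.238 3.834 3.867
vertex -1.634 4.407 3.542
endloop
endfacet
facet normal -0.199 0.759 -0.620
outer loop
vertex -2.058 3.846 2.991
vertex -1.634 4.407 3.542
vertex -1.183 3.994 2.891
endloop
endfacet
facet normal -0.137 0.146 -0.980
outer loop
vertex -2.058 3.846 2.991
vertex -1.183 3.994 2.891
vertex -1.507 3.165 2.813
endloop
endfacet
facet normal -0.619 -0.312 -0.721
outer loop
vertex -2.058 3.846 2.991
vertex -1.507 3.165 2.813
vertex -2.159 3.066 3.416
endloop
endfacet
facet normal -0.431 0.744 0.511
outer loop
vertex -1.634 4.407 3.542
vertex -2.238 3.834 3.867
vertex -1.473 3.975 4.307
endloop
endfacet
facet normal -0.850 -0.329 0.411
outer loop
vertex -2.238 3.834 3.867
vertex -2.159 3.066 3.416
vertex -1.797 3.146 4.229
endloop
endfacet
facet normal -0.267 -0.862 -0.431
outer loop
vertex -2.159 3.066 3.416
vertex -1.507 3.165 2.813
vertex -1.346 2.733 3.578
endloop
endfacet
facet normal 0.511 -0.120 -0.851
outer loop
vertex -1.507 3.165 2.813
vertex -1.183 3.994 2.891
vertex -0.742 3.306 3.253
endloop
endfacet
facet normal 0.410 0.871 -0.269
outer loop
vertex -1.183 3.994 2.891
vertex -1.634 4.407 3.542
vertex -0.821 4.074 3.704
endloop
endfacet
facet normal 0.137 -0.146 0.980
outer loop
vertex -0.922 3.294 4.129
vertex -1.473 3.975 4.307
vertex -1.797 3.146 4.229
endloop
endfacet
facet normal 0.199 -0.759 0.620
outer loop
vertex -0.922 3.294 4.129
vertex -1.797 3.146 4.229
vertex -1.346 2.733 3.578
endloop
endfacet
facet normal 0.720 -0.680 0.139
outer loop
vertex -0.922 3.294 4.129
vertex -1.346 2.733 3.578
vertex -0.742 3.306 3.253
endloop
endfacet
facet normal 0.979 -0.017 0.201
outer loop
vertex -0.922 3.294 4.129
vertex -0.742 3.306 3.253
vertex -0.821 4.074 3.704
endloop
endfacet
facet normal 0.619 0.312 0.721
outer loop
vertex -0.922 3.294 4.129
vertex -0.821 4.074 3.704
vertex -1.473 3.975 4.307
endloop
endfacet
facet normal -0.511 0.120 0.851
outer loop
vertex -1.797 3.146 4.229
vertex -1.473 3.975 4.307
vertex -2.238 3.834 3.867
endloop
endfacet
facet normal -0.410 -0.871 0.269
outer loop
vertex -1.346 2.733 3.578
vertex -1.797 3.146 4.229
vertex -2.159 3.066 3.416
endloop
endfacet
facet normal 0.431 -0.744 -0.511
outer loop
vertex -0.742 3.306 3.253
vertex -1.346 2.733 3.578
vertex -1.507 3.165 2.813
endloop
endfacet
facet normal 0.850 0.329 -0.411
outer loop
vertex -0.821 4.074 3.704
vertex -0.742 3.306 3.253
vertex -1.183 3.994 2.891
endloop
endfacet
facet normal 0.267 0.862 0.431
outer loop
vertex -1.473 3.975 4.307
vertex -0.821 4.074 3.704
vertex -1.634 4.407 3.542
endloop
endfacet

endsolid


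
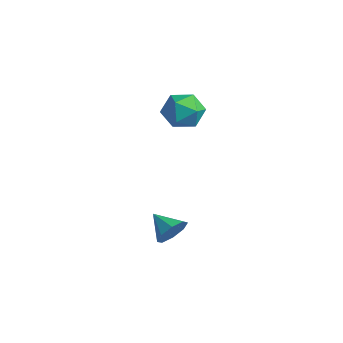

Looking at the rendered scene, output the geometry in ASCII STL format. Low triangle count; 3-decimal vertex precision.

solid 
facet normal 0.878 0.180 -0.443
outer loop
vertex -0.807 1.04 -1.742
vertex -1.199 1.317 -2.407
vertex -0.92 1.657 -1.715
endloop
endfacet
facet normal -0.061 -0.055 0.997
outer loop
vertex -0.807 1.04 -1.742
vertex -0.92 1.657 -1.715
vertex -2.341 1.083 -1.833
endloop
endfacet
facet normal 0.879 0.180 -0.443
outer loop
vertex -0.92 1.657 -1.715
vertex -1.199 1.317 -2.407
vertex -1.196 2.075 -2.093
endloop
endfacet
facet normal -0.282 0.534 0.797
outer loop
vertex -0.92 1.657 -1.715
vertex -1.196 2.075 -2.093
vertex -2.341 1.083 -1.833
endloop
endfacet
facet normal 0.879 0.180 -0.442
outer loop
vertex -1.196 2.075 -2.093
vertex -1.199 1.317 -2.407
vertex -1.474 2.049 -2.656
endloop
endfacet
facet normal -0.598 0.758 0.260
outer loop
vertex -1.196 2.075 -2.093
vertex -1.474 2.049 -2.656
vertex -2.341 1.083 -1.833
endloop
endfacet
facet normal 0.879 0.180 -0.442
outer loop
vertex -1.474 2.049 -2.656
vertex -1.199 1.317 -2.407
vertex -1.59 1.594 -3.072
endloop
endfacet
facet normal -0.823 0.483 -0.299
outer loop
vertex -1.474 2.049 -2.656
vertex -1.59 1.594 -3.072
vertex -2.341 1.083 -1.833
endloop
endfacet
facet normal 0.879 0.180 -0.442
outer loop
vertex -1.59 1.594 -3.072
vertex -1.199 1.317 -2.407
vertex -1.478 0.978 -3.1
endloop
endfacet
facet normal -0.825 -0.125 -0.551
outer loop
vertex -1.59 1.594 -3.072
vertex -1.478 0.978 -3.1
vertex -2.341 1.083 -1.833
endloop
endfacet
facet normal 0.878 0.181 -0.442
outer loop
vertex -1.478 0.978 -3.1
vertex -1.199 1.317 -2.407
vertex -1.201 0.56 -2.721
endloop
endfacet
facet normal -0.602 -0.717 -0.351
outer loop
vertex -1.478 0.978 -3.1
vertex -1.201 0.56 -2.721
vertex -2.341 1.083 -1.833
endloop
endfacet
facet normal 0.879 0.181 -0.442
outer loop
vertex -1.201 0.56 -2.721
vertex -1.199 1.317 -2.407
vertex -0.924 0.586 -2.159
endloop
endfacet
facet normal -0.287 -0.940 0.185
outer loop
vertex -1.201 0.56 -2.721
vertex -0.924 0.586 -2.159
vertex -2.341 1.083 -1.833
endloop
endfacet
facet normal 0.878 0.180 -0.443
outer loop
vertex -0.924 0.586 -2.159
vertex -1.199 1.317 -2.407
vertex -0.807 1.04 -1.742
endloop
endfacet
facet normal -0.063 -0.666 0.743
outer loop
vertex -0.924 0.586 -2.159
vertex -0.807 1.04 -1.742
vertex -2.341 1.083 -1.833
endloop
endfacet
facet normal -0.549 0.452 0.703
outer loop
vertex -4.244 4.157 3.234
vertex -4.338 3.253 3.742
vertex -3.542 3.889 3.954
endloop
endfacet
facet normal -0.079 0.907 0.414
outer loop
vertex -4.244 4.157 3.234
vertex -3.542 3.889 3.954
vertex -3.231 4.324 3.061
endloop
endfacet
facet normal -0.203 0.936 -0.287
outer loop
vertex -4.244 4.157 3.234
vertex -3.231 4.324 3.061
vertex -3.836 3.958 2.297
endloop
endfacet
facet normal -0.750 0.500 -0.433
outer loop
vertex -4.244 4.157 3.234
vertex -3.836 3.958 2.297
vertex -4.52 3.296 2.718
endloop
endfacet
facet normal -0.963 0.201 0.180
outer loop
vertex -4.244 4.157 3.234
vertex -4.52 3.296 2.718
vertex -4.338 3.253 3.742
endloop
endfacet
facet normal 0.575 0.638 0.511
outer loop
vertex -3.231 4.324 3.061
vertex -3.542 3.889 3.954
vertex -2.7 3.524 3.462
endloop
endfacet
facet normal -0.184 -0.096 0.978
outer loop
vertex -3.542 3.889 3.954
vertex -4.338 3.253 3.742
vertex -3.384 2.862 3.883
endloop
endfacet
facet normal -0.855 -0.502 0.131
outer loop
vertex -4.338 3.253 3.742
vertex -4.52 3.296 2.718
vertex -3.989 2.496 3.119
endloop
endfacet
facet normal -0.511 -0.019 -0.860
outer loop
vertex -4.52 3.296 2.718
vertex -3.836 3.958 2.297
vertex -3.678 2.931 2.226
endloop
endfacet
facet normal 0.373 0.686 -0.624
outer loop
vertex -3.836 3.958 2.297
vertex -3.231 4.324 3.061
vertex -2.882 3.567 2.438
endloop
endfacet
facet normal 0.750 -0.500 0.433
outer loop
vertex -2.976 2.663 2.946
vertex -2.7 3.524 3.462
vertex -3.384 2.862 3.883
endloop
endfacet
facet normal 0.203 -0.936 0.287
outer loop
vertex -2.976 2.663 2.946
vertex -3.384 2.862 3.883
vertex -3.989 2.496 3.119
endloop
endfacet
facet normal 0.079 -0.907 -0.414
outer loop
vertex -2.976 2.663 2.946
vertex -3.989 2.496 3.119
vertex -3.678 2.931 2.226
endloop
endfacet
facet normal 0.549 -0.452 -0.703
outer loop
vertex -2.976 2.663 2.946
vertex -3.678 2.931 2.226
vertex -2.882 3.567 2.438
endloop
endfacet
facet normal 0.963 -0.201 -0.180
outer loop
vertex -2.976 2.663 2.946
vertex -2.882 3.567 2.438
vertex -2.7 3.524 3.462
endloop
endfacet
facet normal 0.511 0.019 0.860
outer loop
vertex -3.384 2.862 3.883
vertex -2.7 3.524 3.462
vertex -3.542 3.889 3.954
endloop
endfacet
facet normal -0.373 -0.686 0.624
outer loop
vertex -3.989 2.496 3.119
vertex -3.384 2.862 3.883
vertex -4.338 3.253 3.742
endloop
endfacet
facet normal -0.575 -0.638 -0.511
outer loop
vertex -3.678 2.931 2.226
vertex -3.989 2.496 3.119
vertex -4.52 3.296 2.718
endloop
endfacet
facet normal 0.184 0.096 -0.978
outer loop
vertex -2.882 3.567 2.438
vertex -3.678 2.931 2.226
vertex -3.836 3.958 2.297
endloop
endfacet
facet normal 0.855 0.502 -0.131
outer loop
vertex -2.7 3.524 3.462
vertex -2.882 3.567 2.438
vertex -3.231 4.324 3.061
endloop
endfacet

endsolid


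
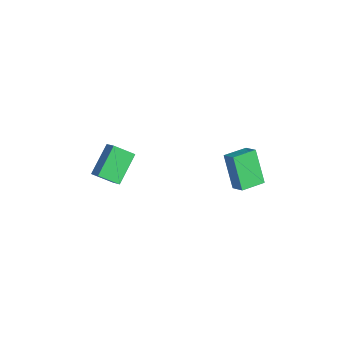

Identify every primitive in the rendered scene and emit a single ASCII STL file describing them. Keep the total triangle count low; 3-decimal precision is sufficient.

solid 
facet normal -0.777 0.051 -0.627
outer loop
vertex -1.986 -3.69 2.465
vertex -1.443 -2.893 1.856
vertex -1.279 -4.917 1.489
endloop
endfacet
facet normal -0.476 -0.699 0.533
outer loop
vertex -0.517 -4.967 2.104
vertex -1.986 -3.69 2.465
vertex -1.279 -4.917 1.489
endloop
endfacet
facet normal -0.777 0.051 -0.627
outer loop
vertex -1.279 -4.917 1.489
vertex -1.443 -2.893 1.856
vertex -0.736 -4.121 0.881
endloop
endfacet
facet normal 0.411 -0.714 -0.567
outer loop
vertex -0.736 -4.121 0.881
vertex -0.517 -4.967 2.104
vertex -1.279 -4.917 1.489
endloop
endfacet
facet normal -0.411 0.714 0.567
outer loop
vertex -1.986 -3.69 2.465
vertex -0.681 -2.943 2.471
vertex -1.443 -2.893 1.856
endloop
endfacet
facet normal -0.476 -0.698 0.535
outer loop
vertex -1.224 -3.739 3.079
vertex -1.986 -3.69 2.465
vertex -0.517 -4.967 2.104
endloop
endfacet
facet normal -0.411 0.714 0.567
outer loop
vertex -1.224 -3.739 3.079
vertex -0.681 -2.943 2.471
vertex -1.986 -3.69 2.465
endloop
endfacet
facet normal 0.477 0.698 -0.534
outer loop
vertex -1.443 -2.893 1.856
vertex -0.681 -2.943 2.471
vertex -0.736 -4.121 0.881
endloop
endfacet
facet normal 0.411 -0.714 -0.567
outer loop
vertex 0.026 -4.17 1.495
vertex -0.517 -4.967 2.104
vertex -0.736 -4.121 0.881
endloop
endfacet
facet normal 0.475 0.699 -0.534
outer loop
vertex -0.736 -4.121 0.881
vertex -0.681 -2.943 2.471
vertex 0.026 -4.17 1.495
endloop
endfacet
facet normal 0.777 -0.050 0.627
outer loop
vertex 0.026 -4.17 1.495
vertex -1.224 -3.739 3.079
vertex -0.517 -4.967 2.104
endloop
endfacet
facet normal 0.777 -0.051 0.627
outer loop
vertex -0.681 -2.943 2.471
vertex -1.224 -3.739 3.079
vertex 0.026 -4.17 1.495
endloop
endfacet
facet normal -0.556 0.076 0.827
outer loop
vertex 0.664 1.497 0.975
vertex 0.64 2.75 0.844
vertex -0.051 1.434 0.5
endloop
endfacet
facet normal 0.019 -0.994 0.104
outer loop
vertex 1.0 1.29 -1.064
vertex 0.664 1.497 0.975
vertex -0.051 1.434 0.5
endloop
endfacet
facet normal -0.556 0.076 0.828
outer loop
vertex -0.051 1.434 0.5
vertex 0.64 2.75 0.844
vertex -0.074 2.687 0.37
endloop
endfacet
facet normal -0.831 -0.072 -0.552
outer loop
vertex -0.074 2.687 0.37
vertex 1.0 1.29 -1.064
vertex -0.051 1.434 0.5
endloop
endfacet
facet normal 0.831 0.074 0.552
outer loop
vertex 0.664 1.497 0.975
vertex 1.691 2.606 -0.72
vertex 0.64 2.75 0.844
endloop
endfacet
facet normal 0.019 -0.994 0.104
outer loop
vertex 1.714 1.353 -0.59
vertex 0.664 1.497 0.975
vertex 1.0 1.29 -1.064
endloop
endfacet
facet normal 0.831 0.072 0.551
outer loop
vertex 1.714 1.353 -0.59
vertex 1.691 2.606 -0.72
vertex 0.664 1.497 0.975
endloop
endfacet
facet normal -0.019 0.994 -0.104
outer loop
vertex 0.64 2.75 0.844
vertex 1.691 2.606 -0.72
vertex -0.074 2.687 0.37
endloop
endfacet
facet normal -0.831 -0.074 -0.551
outer loop
vertex 0.976 2.543 -1.195
vertex 1.0 1.29 -1.064
vertex -0.074 2.687 0.37
endloop
endfacet
facet normal -0.019 0.994 -0.104
outer loop
vertex -0.074 2.687 0.37
vertex 1.691 2.606 -0.72
vertex 0.976 2.543 -1.195
endloop
endfacet
facet normal 0.556 -0.076 -0.828
outer loop
vertex 0.976 2.543 -1.195
vertex 1.714 1.353 -0.59
vertex 1.0 1.29 -1.064
endloop
endfacet
facet normal 0.556 -0.076 -0.827
outer loop
vertex 1.691 2.606 -0.72
vertex 1.714 1.353 -0.59
vertex 0.976 2.543 -1.195
endloop
endfacet

endsolid


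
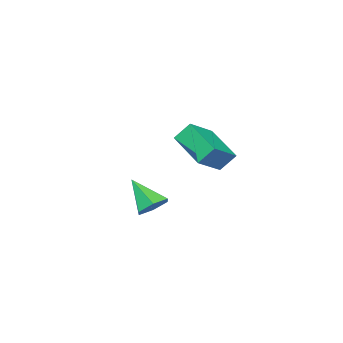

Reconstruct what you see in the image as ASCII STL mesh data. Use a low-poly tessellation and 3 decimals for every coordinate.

solid 
facet normal -0.358 0.530 0.769
outer loop
vertex -2.939 -2.05 1.718
vertex -2.141 -0.216 0.826
vertex -4.34 -1.83 0.915
endloop
endfacet
facet normal -0.365 -0.837 0.408
outer loop
vertex -3.939 -2.424 0.054
vertex -2.939 -2.05 1.718
vertex -4.34 -1.83 0.915
endloop
endfacet
facet normal -0.358 0.530 0.769
outer loop
vertex -4.34 -1.83 0.915
vertex -2.141 -0.216 0.826
vertex -3.542 0.003 0.023
endloop
endfacet
facet normal -0.860 0.134 -0.493
outer loop
vertex -3.542 0.003 0.023
vertex -3.939 -2.424 0.054
vertex -4.34 -1.83 0.915
endloop
endfacet
facet normal 0.860 -0.134 0.493
outer loop
vertex -2.939 -2.05 1.718
vertex -1.74 -0.81 -0.035
vertex -2.141 -0.216 0.826
endloop
endfacet
facet normal -0.364 -0.838 0.407
outer loop
vertex -2.538 -2.643 0.857
vertex -2.939 -2.05 1.718
vertex -3.939 -2.424 0.054
endloop
endfacet
facet normal 0.860 -0.134 0.493
outer loop
vertex -2.538 -2.643 0.857
vertex -1.74 -0.81 -0.035
vertex -2.939 -2.05 1.718
endloop
endfacet
facet normal 0.365 0.837 -0.408
outer loop
vertex -2.141 -0.216 0.826
vertex -1.74 -0.81 -0.035
vertex -3.542 0.003 0.023
endloop
endfacet
facet normal -0.860 0.134 -0.493
outer loop
vertex -3.141 -0.59 -0.838
vertex -3.939 -2.424 0.054
vertex -3.542 0.003 0.023
endloop
endfacet
facet normal 0.365 0.837 -0.407
outer loop
vertex -3.542 0.003 0.023
vertex -1.74 -0.81 -0.035
vertex -3.141 -0.59 -0.838
endloop
endfacet
facet normal 0.358 -0.530 -0.769
outer loop
vertex -3.141 -0.59 -0.838
vertex -2.538 -2.643 0.857
vertex -3.939 -2.424 0.054
endloop
endfacet
facet normal 0.358 -0.530 -0.769
outer loop
vertex -1.74 -0.81 -0.035
vertex -2.538 -2.643 0.857
vertex -3.141 -0.59 -0.838
endloop
endfacet
facet normal 0.085 0.698 -0.711
outer loop
vertex 2.628 -0.051 -0.844
vertex 2.085 -0.446 -1.296
vertex 1.839 0.119 -0.771
endloop
endfacet
facet normal 0.166 0.378 0.911
outer loop
vertex 2.628 -0.051 -0.844
vertex 1.839 0.119 -0.771
vertex 1.935 -1.674 -0.044
endloop
endfacet
facet normal 0.085 0.698 -0.711
outer loop
vertex 1.839 0.119 -0.771
vertex 2.085 -0.446 -1.296
vertex 1.296 -0.276 -1.224
endloop
endfacet
facet normal -0.716 0.229 0.659
outer loop
vertex 1.839 0.119 -0.771
vertex 1.296 -0.276 -1.224
vertex 1.935 -1.674 -0.044
endloop
endfacet
facet normal 0.085 0.697 -0.712
outer loop
vertex 1.296 -0.276 -1.224
vertex 2.085 -0.446 -1.296
vertex 1.542 -0.842 -1.749
endloop
endfacet
facet normal -0.913 -0.408 0.012
outer loop
vertex 1.296 -0.276 -1.224
vertex 1.542 -0.842 -1.749
vertex 1.935 -1.674 -0.044
endloop
endfacet
facet normal 0.085 0.697 -0.712
outer loop
vertex 1.542 -0.842 -1.749
vertex 2.085 -0.446 -1.296
vertex 2.331 -1.012 -1.821
endloop
endfacet
facet normal -0.228 -0.895 -0.384
outer loop
vertex 1.542 -0.842 -1.749
vertex 2.331 -1.012 -1.821
vertex 1.935 -1.674 -0.044
endloop
endfacet
facet normal 0.084 0.697 -0.712
outer loop
vertex 2.331 -1.012 -1.821
vertex 2.085 -0.446 -1.296
vertex 2.874 -0.616 -1.369
endloop
endfacet
facet normal 0.653 -0.745 -0.132
outer loop
vertex 2.331 -1.012 -1.821
vertex 2.874 -0.616 -1.369
vertex 1.935 -1.674 -0.044
endloop
endfacet
facet normal 0.085 0.698 -0.711
outer loop
vertex 2.874 -0.616 -1.369
vertex 2.085 -0.446 -1.296
vertex 2.628 -0.051 -0.844
endloop
endfacet
facet normal 0.850 -0.109 0.515
outer loop
vertex 2.874 -0.616 -1.369
vertex 2.628 -0.051 -0.844
vertex 1.935 -1.674 -0.044
endloop
endfacet

endsolid


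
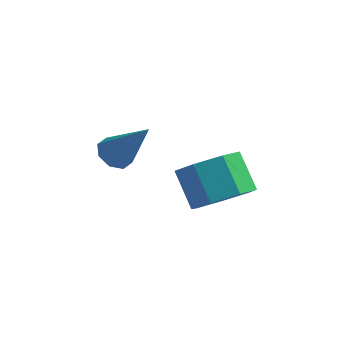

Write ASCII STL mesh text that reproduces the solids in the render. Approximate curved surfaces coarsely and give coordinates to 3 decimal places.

solid 
facet normal -0.603 0.090 -0.792
outer loop
vertex -0.726 2.696 -1.7
vertex -1.048 2.175 -1.514
vertex -1.1 2.803 -1.403
endloop
endfacet
facet normal 0.399 0.900 0.178
outer loop
vertex -0.726 2.696 -1.7
vertex -1.1 2.803 -1.403
vertex 0.088 2.005 -0.026
endloop
endfacet
facet normal -0.604 0.090 -0.792
outer loop
vertex -1.1 2.803 -1.403
vertex -1.048 2.175 -1.514
vertex -1.443 2.543 -1.171
endloop
endfacet
facet normal -0.179 0.776 0.605
outer loop
vertex -1.1 2.803 -1.403
vertex -1.443 2.543 -1.171
vertex 0.088 2.005 -0.026
endloop
endfacet
facet normal -0.604 0.090 -0.792
outer loop
vertex -1.443 2.543 -1.171
vertex -1.048 2.175 -1.514
vertex -1.555 2.067 -1.14
endloop
endfacet
facet normal -0.547 0.182 0.817
outer loop
vertex -1.443 2.543 -1.171
vertex -1.555 2.067 -1.14
vertex 0.088 2.005 -0.026
endloop
endfacet
facet normal -0.604 0.090 -0.792
outer loop
vertex -1.555 2.067 -1.14
vertex -1.048 2.175 -1.514
vertex -1.37 1.654 -1.328
endloop
endfacet
facet normal -0.488 -0.533 0.691
outer loop
vertex -1.555 2.067 -1.14
vertex -1.37 1.654 -1.328
vertex 0.088 2.005 -0.026
endloop
endfacet
facet normal -0.605 0.091 -0.791
outer loop
vertex -1.37 1.654 -1.328
vertex -1.048 2.175 -1.514
vertex -0.996 1.547 -1.626
endloop
endfacet
facet normal -0.036 -0.954 0.297
outer loop
vertex -1.37 1.654 -1.328
vertex -0.996 1.547 -1.626
vertex 0.088 2.005 -0.026
endloop
endfacet
facet normal -0.603 0.091 -0.792
outer loop
vertex -0.996 1.547 -1.626
vertex -1.048 2.175 -1.514
vertex -0.652 1.808 -1.858
endloop
endfacet
facet normal 0.542 -0.830 -0.130
outer loop
vertex -0.996 1.547 -1.626
vertex -0.652 1.808 -1.858
vertex 0.088 2.005 -0.026
endloop
endfacet
facet normal -0.604 0.091 -0.792
outer loop
vertex -0.652 1.808 -1.858
vertex -1.048 2.175 -1.514
vertex -0.54 2.284 -1.889
endloop
endfacet
facet normal 0.910 -0.236 -0.342
outer loop
vertex -0.652 1.808 -1.858
vertex -0.54 2.284 -1.889
vertex 0.088 2.005 -0.026
endloop
endfacet
facet normal -0.604 0.091 -0.792
outer loop
vertex -0.54 2.284 -1.889
vertex -1.048 2.175 -1.514
vertex -0.726 2.696 -1.7
endloop
endfacet
facet normal 0.850 0.482 -0.214
outer loop
vertex -0.54 2.284 -1.889
vertex -0.726 2.696 -1.7
vertex 0.088 2.005 -0.026
endloop
endfacet
facet normal 0.518 -0.493 -0.699
outer loop
vertex 3.09 1.269 -1.64
vertex 2.49 1.688 -2.38
vertex 3.378 2.054 -1.98
endloop
endfacet
facet normal 0.793 -0.028 0.608
outer loop
vertex 3.09 1.269 -1.64
vertex 3.378 2.054 -1.98
vertex 2.349 1.974 -0.641
endloop
endfacet
facet normal 0.793 -0.028 0.608
outer loop
vertex 2.349 1.974 -0.641
vertex 3.378 2.054 -1.98
vertex 2.637 2.759 -0.981
endloop
endfacet
facet normal -0.518 0.493 0.699
outer loop
vertex 2.349 1.974 -0.641
vertex 2.637 2.759 -0.981
vertex 1.75 2.392 -1.38
endloop
endfacet
facet normal 0.518 -0.493 -0.699
outer loop
vertex 3.378 2.054 -1.98
vertex 2.49 1.688 -2.38
vertex 2.997 2.563 -2.621
endloop
endfacet
facet normal 0.744 0.663 0.084
outer loop
vertex 3.378 2.054 -1.98
vertex 2.997 2.563 -2.621
vertex 2.637 2.759 -0.981
endloop
endfacet
facet normal 0.744 0.663 0.084
outer loop
vertex 2.637 2.759 -0.981
vertex 2.997 2.563 -2.621
vertex 2.256 3.268 -1.622
endloop
endfacet
facet normal -0.518 0.493 0.699
outer loop
vertex 2.637 2.759 -0.981
vertex 2.256 3.268 -1.622
vertex 1.75 2.392 -1.38
endloop
endfacet
facet normal 0.518 -0.493 -0.699
outer loop
vertex 2.997 2.563 -2.621
vertex 2.49 1.688 -2.38
vertex 2.235 2.413 -3.08
endloop
endfacet
facet normal 0.135 0.854 -0.503
outer loop
vertex 2.997 2.563 -2.621
vertex 2.235 2.413 -3.08
vertex 2.256 3.268 -1.622
endloop
endfacet
facet normal 0.134 0.854 -0.503
outer loop
vertex 2.256 3.268 -1.622
vertex 2.235 2.413 -3.08
vertex 1.494 3.117 -2.081
endloop
endfacet
facet normal -0.519 0.493 0.699
outer loop
vertex 2.256 3.268 -1.622
vertex 1.494 3.117 -2.081
vertex 1.75 2.392 -1.38
endloop
endfacet
facet normal 0.519 -0.492 -0.699
outer loop
vertex 2.235 2.413 -3.08
vertex 2.49 1.688 -2.38
vertex 1.665 1.716 -3.012
endloop
endfacet
facet normal -0.577 0.402 -0.711
outer loop
vertex 2.235 2.413 -3.08
vertex 1.665 1.716 -3.012
vertex 1.494 3.117 -2.081
endloop
endfacet
facet normal -0.577 0.402 -0.711
outer loop
vertex 1.494 3.117 -2.081
vertex 1.665 1.716 -3.012
vertex 0.924 2.421 -2.012
endloop
endfacet
facet normal -0.518 0.493 0.699
outer loop
vertex 1.494 3.117 -2.081
vertex 0.924 2.421 -2.012
vertex 1.75 2.392 -1.38
endloop
endfacet
facet normal 0.519 -0.492 -0.699
outer loop
vertex 1.665 1.716 -3.012
vertex 2.49 1.688 -2.38
vertex 1.717 0.998 -2.468
endloop
endfacet
facet normal -0.853 -0.353 -0.384
outer loop
vertex 1.665 1.716 -3.012
vertex 1.717 0.998 -2.468
vertex 0.924 2.421 -2.012
endloop
endfacet
facet normal -0.853 -0.353 -0.384
outer loop
vertex 0.924 2.421 -2.012
vertex 1.717 0.998 -2.468
vertex 0.976 1.703 -1.468
endloop
endfacet
facet normal -0.518 0.492 0.699
outer loop
vertex 0.924 2.421 -2.012
vertex 0.976 1.703 -1.468
vertex 1.75 2.392 -1.38
endloop
endfacet
facet normal 0.519 -0.492 -0.699
outer loop
vertex 1.717 0.998 -2.468
vertex 2.49 1.688 -2.38
vertex 2.351 0.799 -1.857
endloop
endfacet
facet normal -0.488 -0.842 0.232
outer loop
vertex 1.717 0.998 -2.468
vertex 2.351 0.799 -1.857
vertex 0.976 1.703 -1.468
endloop
endfacet
facet normal -0.488 -0.842 0.232
outer loop
vertex 0.976 1.703 -1.468
vertex 2.351 0.799 -1.857
vertex 1.61 1.504 -0.857
endloop
endfacet
facet normal -0.518 0.493 0.699
outer loop
vertex 0.976 1.703 -1.468
vertex 1.61 1.504 -0.857
vertex 1.75 2.392 -1.38
endloop
endfacet
facet normal 0.518 -0.492 -0.699
outer loop
vertex 2.351 0.799 -1.857
vertex 2.49 1.688 -2.38
vertex 3.09 1.269 -1.64
endloop
endfacet
facet normal 0.246 -0.697 0.674
outer loop
vertex 2.351 0.799 -1.857
vertex 3.09 1.269 -1.64
vertex 1.61 1.504 -0.857
endloop
endfacet
facet normal 0.246 -0.697 0.674
outer loop
vertex 1.61 1.504 -0.857
vertex 3.09 1.269 -1.64
vertex 2.349 1.974 -0.641
endloop
endfacet
facet normal -0.518 0.493 0.699
outer loop
vertex 1.61 1.504 -0.857
vertex 2.349 1.974 -0.641
vertex 1.75 2.392 -1.38
endloop
endfacet

endsolid


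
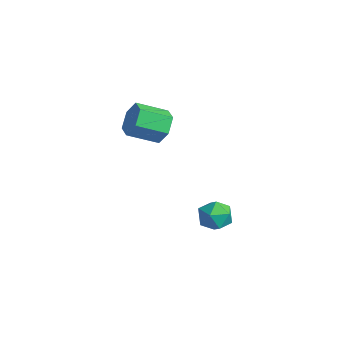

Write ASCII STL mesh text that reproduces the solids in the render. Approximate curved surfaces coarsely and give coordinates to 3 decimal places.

solid 
facet normal -0.449 0.552 0.703
outer loop
vertex 1.941 0.912 -1.901
vertex 1.201 0.304 -1.896
vertex 1.943 0.16 -1.309
endloop
endfacet
facet normal 0.261 0.598 0.758
outer loop
vertex 1.941 0.912 -1.901
vertex 1.943 0.16 -1.309
vertex 2.742 0.404 -1.776
endloop
endfacet
facet normal 0.515 0.846 0.139
outer loop
vertex 1.941 0.912 -1.901
vertex 2.742 0.404 -1.776
vertex 2.494 0.699 -2.651
endloop
endfacet
facet normal -0.039 0.953 -0.299
outer loop
vertex 1.941 0.912 -1.901
vertex 2.494 0.699 -2.651
vertex 1.542 0.637 -2.726
endloop
endfacet
facet normal -0.634 0.772 0.049
outer loop
vertex 1.941 0.912 -1.901
vertex 1.542 0.637 -2.726
vertex 1.201 0.304 -1.896
endloop
endfacet
facet normal 0.518 -0.061 0.853
outer loop
vertex 2.742 0.404 -1.776
vertex 1.943 0.16 -1.309
vertex 2.498 -0.517 -1.694
endloop
endfacet
facet normal -0.631 -0.137 0.764
outer loop
vertex 1.943 0.16 -1.309
vertex 1.201 0.304 -1.896
vertex 1.546 -0.579 -1.769
endloop
endfacet
facet normal -0.930 0.220 -0.294
outer loop
vertex 1.201 0.304 -1.896
vertex 1.542 0.637 -2.726
vertex 1.298 -0.284 -2.644
endloop
endfacet
facet normal 0.034 0.515 -0.857
outer loop
vertex 1.542 0.637 -2.726
vertex 2.494 0.699 -2.651
vertex 2.097 -0.04 -3.111
endloop
endfacet
facet normal 0.928 0.341 -0.148
outer loop
vertex 2.494 0.699 -2.651
vertex 2.742 0.404 -1.776
vertex 2.839 -0.184 -2.524
endloop
endfacet
facet normal 0.039 -0.953 0.299
outer loop
vertex 2.099 -0.792 -2.519
vertex 2.498 -0.517 -1.694
vertex 1.546 -0.579 -1.769
endloop
endfacet
facet normal -0.515 -0.846 -0.139
outer loop
vertex 2.099 -0.792 -2.519
vertex 1.546 -0.579 -1.769
vertex 1.298 -0.284 -2.644
endloop
endfacet
facet normal -0.261 -0.598 -0.758
outer loop
vertex 2.099 -0.792 -2.519
vertex 1.298 -0.284 -2.644
vertex 2.097 -0.04 -3.111
endloop
endfacet
facet normal 0.449 -0.552 -0.703
outer loop
vertex 2.099 -0.792 -2.519
vertex 2.097 -0.04 -3.111
vertex 2.839 -0.184 -2.524
endloop
endfacet
facet normal 0.634 -0.772 -0.049
outer loop
vertex 2.099 -0.792 -2.519
vertex 2.839 -0.184 -2.524
vertex 2.498 -0.517 -1.694
endloop
endfacet
facet normal -0.034 -0.515 0.857
outer loop
vertex 1.546 -0.579 -1.769
vertex 2.498 -0.517 -1.694
vertex 1.943 0.16 -1.309
endloop
endfacet
facet normal -0.928 -0.341 0.148
outer loop
vertex 1.298 -0.284 -2.644
vertex 1.546 -0.579 -1.769
vertex 1.201 0.304 -1.896
endloop
endfacet
facet normal -0.518 0.061 -0.853
outer loop
vertex 2.097 -0.04 -3.111
vertex 1.298 -0.284 -2.644
vertex 1.542 0.637 -2.726
endloop
endfacet
facet normal 0.631 0.137 -0.764
outer loop
vertex 2.839 -0.184 -2.524
vertex 2.097 -0.04 -3.111
vertex 2.494 0.699 -2.651
endloop
endfacet
facet normal 0.930 -0.220 0.294
outer loop
vertex 2.498 -0.517 -1.694
vertex 2.839 -0.184 -2.524
vertex 2.742 0.404 -1.776
endloop
endfacet
facet normal 0.306 0.854 -0.422
outer loop
vertex 0.245 -1.187 3.982
vertex -0.223 -1.423 3.165
vertex -0.678 -0.918 3.857
endloop
endfacet
facet normal 0.007 0.441 0.897
outer loop
vertex 0.245 -1.187 3.982
vertex -0.678 -0.918 3.857
vertex -0.269 -2.621 4.691
endloop
endfacet
facet normal 0.008 0.441 0.897
outer loop
vertex -0.269 -2.621 4.691
vertex -0.678 -0.918 3.857
vertex -1.193 -2.351 4.566
endloop
endfacet
facet normal -0.306 -0.853 0.422
outer loop
vertex -0.269 -2.621 4.691
vertex -1.193 -2.351 4.566
vertex -0.737 -2.857 3.875
endloop
endfacet
facet normal 0.305 0.854 -0.422
outer loop
vertex -0.678 -0.918 3.857
vertex -0.223 -1.423 3.165
vertex -1.146 -1.154 3.041
endloop
endfacet
facet normal -0.821 0.462 0.337
outer loop
vertex -0.678 -0.918 3.857
vertex -1.146 -1.154 3.041
vertex -1.193 -2.351 4.566
endloop
endfacet
facet normal -0.821 0.462 0.337
outer loop
vertex -1.193 -2.351 4.566
vertex -1.146 -1.154 3.041
vertex -1.661 -2.587 3.75
endloop
endfacet
facet normal -0.306 -0.853 0.422
outer loop
vertex -1.193 -2.351 4.566
vertex -1.661 -2.587 3.75
vertex -0.737 -2.857 3.875
endloop
endfacet
facet normal 0.305 0.854 -0.422
outer loop
vertex -1.146 -1.154 3.041
vertex -0.223 -1.423 3.165
vertex -0.691 -1.659 2.349
endloop
endfacet
facet normal -0.828 0.021 -0.560
outer loop
vertex -1.146 -1.154 3.041
vertex -0.691 -1.659 2.349
vertex -1.661 -2.587 3.75
endloop
endfacet
facet normal -0.828 0.020 -0.560
outer loop
vertex -1.661 -2.587 3.75
vertex -0.691 -1.659 2.349
vertex -1.205 -3.093 3.058
endloop
endfacet
facet normal -0.306 -0.853 0.422
outer loop
vertex -1.661 -2.587 3.75
vertex -1.205 -3.093 3.058
vertex -0.737 -2.857 3.875
endloop
endfacet
facet normal 0.306 0.853 -0.422
outer loop
vertex -0.691 -1.659 2.349
vertex -0.223 -1.423 3.165
vertex 0.233 -1.929 2.474
endloop
endfacet
facet normal -0.007 -0.441 -0.897
outer loop
vertex -0.691 -1.659 2.349
vertex 0.233 -1.929 2.474
vertex -1.205 -3.093 3.058
endloop
endfacet
facet normal -0.007 -0.441 -0.897
outer loop
vertex -1.205 -3.093 3.058
vertex 0.233 -1.929 2.474
vertex -0.282 -3.362 3.183
endloop
endfacet
facet normal -0.306 -0.854 0.422
outer loop
vertex -1.205 -3.093 3.058
vertex -0.282 -3.362 3.183
vertex -0.737 -2.857 3.875
endloop
endfacet
facet normal 0.306 0.853 -0.422
outer loop
vertex 0.233 -1.929 2.474
vertex -0.223 -1.423 3.165
vertex 0.701 -1.693 3.29
endloop
endfacet
facet normal 0.821 -0.462 -0.337
outer loop
vertex 0.233 -1.929 2.474
vertex 0.701 -1.693 3.29
vertex -0.282 -3.362 3.183
endloop
endfacet
facet normal 0.821 -0.462 -0.337
outer loop
vertex -0.282 -3.362 3.183
vertex 0.701 -1.693 3.29
vertex 0.186 -3.126 3.999
endloop
endfacet
facet normal -0.305 -0.854 0.422
outer loop
vertex -0.282 -3.362 3.183
vertex 0.186 -3.126 3.999
vertex -0.737 -2.857 3.875
endloop
endfacet
facet normal 0.306 0.853 -0.422
outer loop
vertex 0.701 -1.693 3.29
vertex -0.223 -1.423 3.165
vertex 0.245 -1.187 3.982
endloop
endfacet
facet normal 0.828 -0.020 0.560
outer loop
vertex 0.701 -1.693 3.29
vertex 0.245 -1.187 3.982
vertex 0.186 -3.126 3.999
endloop
endfacet
facet normal 0.829 -0.020 0.560
outer loop
vertex 0.186 -3.126 3.999
vertex 0.245 -1.187 3.982
vertex -0.269 -2.621 4.691
endloop
endfacet
facet normal -0.305 -0.854 0.422
outer loop
vertex 0.186 -3.126 3.999
vertex -0.269 -2.621 4.691
vertex -0.737 -2.857 3.875
endloop
endfacet

endsolid


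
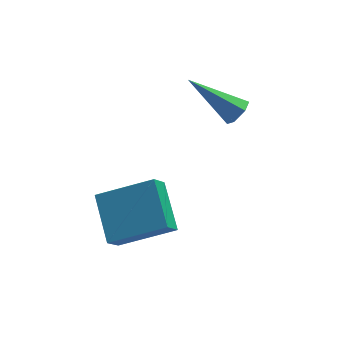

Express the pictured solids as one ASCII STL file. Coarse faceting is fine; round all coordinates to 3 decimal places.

solid 
facet normal 0.713 -0.391 -0.583
outer loop
vertex 5.104 3.432 -0.018
vertex 4.7 3.262 -0.398
vertex 4.945 3.785 -0.449
endloop
endfacet
facet normal 0.470 0.760 0.449
outer loop
vertex 5.104 3.432 -0.018
vertex 4.945 3.785 -0.449
vertex 3.14 4.118 0.878
endloop
endfacet
facet normal 0.712 -0.390 -0.583
outer loop
vertex 4.945 3.785 -0.449
vertex 4.7 3.262 -0.398
vertex 4.541 3.616 -0.829
endloop
endfacet
facet normal -0.075 0.938 -0.338
outer loop
vertex 4.945 3.785 -0.449
vertex 4.541 3.616 -0.829
vertex 3.14 4.118 0.878
endloop
endfacet
facet normal 0.712 -0.390 -0.583
outer loop
vertex 4.541 3.616 -0.829
vertex 4.7 3.262 -0.398
vertex 4.296 3.093 -0.778
endloop
endfacet
facet normal -0.705 0.266 -0.657
outer loop
vertex 4.541 3.616 -0.829
vertex 4.296 3.093 -0.778
vertex 3.14 4.118 0.878
endloop
endfacet
facet normal 0.712 -0.390 -0.583
outer loop
vertex 4.296 3.093 -0.778
vertex 4.7 3.262 -0.398
vertex 4.455 2.739 -0.347
endloop
endfacet
facet normal -0.789 -0.585 -0.189
outer loop
vertex 4.296 3.093 -0.778
vertex 4.455 2.739 -0.347
vertex 3.14 4.118 0.878
endloop
endfacet
facet normal 0.712 -0.390 -0.583
outer loop
vertex 4.455 2.739 -0.347
vertex 4.7 3.262 -0.398
vertex 4.859 2.908 0.033
endloop
endfacet
facet normal -0.243 -0.763 0.598
outer loop
vertex 4.455 2.739 -0.347
vertex 4.859 2.908 0.033
vertex 3.14 4.118 0.878
endloop
endfacet
facet normal 0.713 -0.390 -0.583
outer loop
vertex 4.859 2.908 0.033
vertex 4.7 3.262 -0.398
vertex 5.104 3.432 -0.018
endloop
endfacet
facet normal 0.387 -0.091 0.918
outer loop
vertex 4.859 2.908 0.033
vertex 5.104 3.432 -0.018
vertex 3.14 4.118 0.878
endloop
endfacet
facet normal -0.423 -0.486 0.765
outer loop
vertex 1.633 -0.494 -2.363
vertex 1.474 1.151 -1.406
vertex -0.298 -0.177 -3.229
endloop
endfacet
facet normal 0.083 -0.861 -0.501
outer loop
vertex 0.126 0.309 -3.994
vertex 1.633 -0.494 -2.363
vertex -0.298 -0.177 -3.229
endloop
endfacet
facet normal -0.423 -0.485 0.765
outer loop
vertex -0.298 -0.177 -3.229
vertex 1.474 1.151 -1.406
vertex -0.456 1.469 -2.272
endloop
endfacet
facet normal -0.902 0.149 -0.405
outer loop
vertex -0.456 1.469 -2.272
vertex 0.126 0.309 -3.994
vertex -0.298 -0.177 -3.229
endloop
endfacet
facet normal 0.902 -0.149 0.405
outer loop
vertex 1.633 -0.494 -2.363
vertex 1.898 1.637 -2.171
vertex 1.474 1.151 -1.406
endloop
endfacet
facet normal 0.083 -0.862 -0.501
outer loop
vertex 2.056 -0.009 -3.128
vertex 1.633 -0.494 -2.363
vertex 0.126 0.309 -3.994
endloop
endfacet
facet normal 0.902 -0.149 0.405
outer loop
vertex 2.056 -0.009 -3.128
vertex 1.898 1.637 -2.171
vertex 1.633 -0.494 -2.363
endloop
endfacet
facet normal -0.083 0.861 0.501
outer loop
vertex 1.474 1.151 -1.406
vertex 1.898 1.637 -2.171
vertex -0.456 1.469 -2.272
endloop
endfacet
facet normal -0.902 0.148 -0.405
outer loop
vertex -0.033 1.954 -3.037
vertex 0.126 0.309 -3.994
vertex -0.456 1.469 -2.272
endloop
endfacet
facet normal -0.083 0.862 0.500
outer loop
vertex -0.456 1.469 -2.272
vertex 1.898 1.637 -2.171
vertex -0.033 1.954 -3.037
endloop
endfacet
facet normal 0.423 0.486 -0.765
outer loop
vertex -0.033 1.954 -3.037
vertex 2.056 -0.009 -3.128
vertex 0.126 0.309 -3.994
endloop
endfacet
facet normal 0.423 0.485 -0.765
outer loop
vertex 1.898 1.637 -2.171
vertex 2.056 -0.009 -3.128
vertex -0.033 1.954 -3.037
endloop
endfacet

endsolid


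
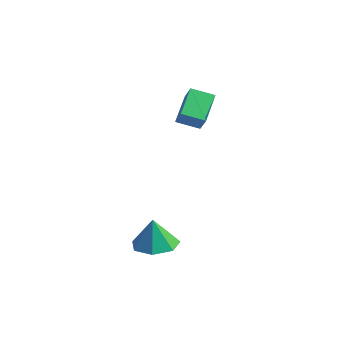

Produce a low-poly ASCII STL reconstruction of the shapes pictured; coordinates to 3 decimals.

solid 
facet normal -0.625 0.209 -0.752
outer loop
vertex -0.379 1.362 3.474
vertex 0.259 2.054 3.137
vertex 0.279 0.354 2.647
endloop
endfacet
facet normal -0.637 -0.693 0.337
outer loop
vertex 0.841 0.166 3.323
vertex -0.379 1.362 3.474
vertex 0.279 0.354 2.647
endloop
endfacet
facet normal -0.625 0.209 -0.752
outer loop
vertex 0.279 0.354 2.647
vertex 0.259 2.054 3.137
vertex 0.916 1.047 2.31
endloop
endfacet
facet normal 0.451 -0.690 -0.567
outer loop
vertex 0.916 1.047 2.31
vertex 0.841 0.166 3.323
vertex 0.279 0.354 2.647
endloop
endfacet
facet normal -0.450 0.691 0.566
outer loop
vertex -0.379 1.362 3.474
vertex 0.821 1.866 3.813
vertex 0.259 2.054 3.137
endloop
endfacet
facet normal -0.637 -0.693 0.337
outer loop
vertex 0.184 1.173 4.15
vertex -0.379 1.362 3.474
vertex 0.841 0.166 3.323
endloop
endfacet
facet normal -0.450 0.690 0.568
outer loop
vertex 0.184 1.173 4.15
vertex 0.821 1.866 3.813
vertex -0.379 1.362 3.474
endloop
endfacet
facet normal 0.637 0.693 -0.337
outer loop
vertex 0.259 2.054 3.137
vertex 0.821 1.866 3.813
vertex 0.916 1.047 2.31
endloop
endfacet
facet normal 0.449 -0.690 -0.567
outer loop
vertex 1.479 0.858 2.986
vertex 0.841 0.166 3.323
vertex 0.916 1.047 2.31
endloop
endfacet
facet normal 0.637 0.693 -0.337
outer loop
vertex 0.916 1.047 2.31
vertex 0.821 1.866 3.813
vertex 1.479 0.858 2.986
endloop
endfacet
facet normal 0.625 -0.210 0.752
outer loop
vertex 1.479 0.858 2.986
vertex 0.184 1.173 4.15
vertex 0.841 0.166 3.323
endloop
endfacet
facet normal 0.625 -0.209 0.752
outer loop
vertex 0.821 1.866 3.813
vertex 0.184 1.173 4.15
vertex 1.479 0.858 2.986
endloop
endfacet
facet normal 0.018 0.083 -0.996
outer loop
vertex 3.467 -2.333 -1.965
vertex 2.561 -2.416 -1.988
vertex 3.06 -1.658 -1.916
endloop
endfacet
facet normal 0.716 0.389 0.580
outer loop
vertex 3.467 -2.333 -1.965
vertex 3.06 -1.658 -1.916
vertex 2.539 -2.524 -0.692
endloop
endfacet
facet normal 0.017 0.083 -0.996
outer loop
vertex 3.06 -1.658 -1.916
vertex 2.561 -2.416 -1.988
vertex 2.277 -1.554 -1.921
endloop
endfacet
facet normal 0.101 0.791 0.603
outer loop
vertex 3.06 -1.658 -1.916
vertex 2.277 -1.554 -1.921
vertex 2.539 -2.524 -0.692
endloop
endfacet
facet normal 0.017 0.083 -0.996
outer loop
vertex 2.277 -1.554 -1.921
vertex 2.561 -2.416 -1.988
vertex 1.708 -2.1 -1.976
endloop
endfacet
facet normal -0.596 0.564 0.572
outer loop
vertex 2.277 -1.554 -1.921
vertex 1.708 -2.1 -1.976
vertex 2.539 -2.524 -0.692
endloop
endfacet
facet normal 0.017 0.083 -0.996
outer loop
vertex 1.708 -2.1 -1.976
vertex 2.561 -2.416 -1.988
vertex 1.782 -2.883 -2.04
endloop
endfacet
facet normal -0.851 -0.122 0.511
outer loop
vertex 1.708 -2.1 -1.976
vertex 1.782 -2.883 -2.04
vertex 2.539 -2.524 -0.692
endloop
endfacet
facet normal 0.017 0.082 -0.996
outer loop
vertex 1.782 -2.883 -2.04
vertex 2.561 -2.416 -1.988
vertex 2.443 -3.315 -2.064
endloop
endfacet
facet normal -0.473 -0.749 0.465
outer loop
vertex 1.782 -2.883 -2.04
vertex 2.443 -3.315 -2.064
vertex 2.539 -2.524 -0.692
endloop
endfacet
facet normal 0.017 0.082 -0.996
outer loop
vertex 2.443 -3.315 -2.064
vertex 2.561 -2.416 -1.988
vertex 3.193 -3.07 -2.031
endloop
endfacet
facet normal 0.255 -0.845 0.469
outer loop
vertex 2.443 -3.315 -2.064
vertex 3.193 -3.07 -2.031
vertex 2.539 -2.524 -0.692
endloop
endfacet
facet normal 0.018 0.083 -0.996
outer loop
vertex 3.193 -3.07 -2.031
vertex 2.561 -2.416 -1.988
vertex 3.467 -2.333 -1.965
endloop
endfacet
facet normal 0.784 -0.338 0.521
outer loop
vertex 3.193 -3.07 -2.031
vertex 3.467 -2.333 -1.965
vertex 2.539 -2.524 -0.692
endloop
endfacet

endsolid


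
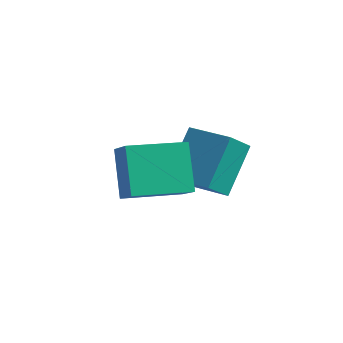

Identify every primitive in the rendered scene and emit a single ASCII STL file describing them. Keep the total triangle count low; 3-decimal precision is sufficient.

solid 
facet normal -0.449 0.444 0.775
outer loop
vertex -4.513 -4.163 -0.566
vertex -3.371 -2.634 -0.781
vertex -5.313 -3.67 -1.312
endloop
endfacet
facet normal -0.595 -0.796 0.112
outer loop
vertex -4.509 -4.466 -2.699
vertex -4.513 -4.163 -0.566
vertex -5.313 -3.67 -1.312
endloop
endfacet
facet normal -0.449 0.445 0.775
outer loop
vertex -5.313 -3.67 -1.312
vertex -3.371 -2.634 -0.781
vertex -4.171 -2.142 -1.527
endloop
endfacet
facet normal -0.667 0.411 -0.622
outer loop
vertex -4.171 -2.142 -1.527
vertex -4.509 -4.466 -2.699
vertex -5.313 -3.67 -1.312
endloop
endfacet
facet normal 0.667 -0.411 0.622
outer loop
vertex -4.513 -4.163 -0.566
vertex -2.567 -3.43 -2.168
vertex -3.371 -2.634 -0.781
endloop
endfacet
facet normal -0.594 -0.796 0.112
outer loop
vertex -3.709 -4.958 -1.953
vertex -4.513 -4.163 -0.566
vertex -4.509 -4.466 -2.699
endloop
endfacet
facet normal 0.667 -0.411 0.622
outer loop
vertex -3.709 -4.958 -1.953
vertex -2.567 -3.43 -2.168
vertex -4.513 -4.163 -0.566
endloop
endfacet
facet normal 0.594 0.796 -0.112
outer loop
vertex -3.371 -2.634 -0.781
vertex -2.567 -3.43 -2.168
vertex -4.171 -2.142 -1.527
endloop
endfacet
facet normal -0.667 0.411 -0.622
outer loop
vertex -3.367 -2.937 -2.914
vertex -4.509 -4.466 -2.699
vertex -4.171 -2.142 -1.527
endloop
endfacet
facet normal 0.595 0.796 -0.112
outer loop
vertex -4.171 -2.142 -1.527
vertex -2.567 -3.43 -2.168
vertex -3.367 -2.937 -2.914
endloop
endfacet
facet normal 0.449 -0.445 -0.775
outer loop
vertex -3.367 -2.937 -2.914
vertex -3.709 -4.958 -1.953
vertex -4.509 -4.466 -2.699
endloop
endfacet
facet normal 0.449 -0.445 -0.775
outer loop
vertex -2.567 -3.43 -2.168
vertex -3.709 -4.958 -1.953
vertex -3.367 -2.937 -2.914
endloop
endfacet
facet normal -0.993 0.025 -0.119
outer loop
vertex -4.467 -2.237 -3.02
vertex -4.604 -0.877 -1.588
vertex -4.344 -1.344 -3.857
endloop
endfacet
facet normal 0.069 -0.687 -0.723
outer loop
vertex -2.796 -1.383 -3.672
vertex -4.467 -2.237 -3.02
vertex -4.344 -1.344 -3.857
endloop
endfacet
facet normal -0.993 0.024 -0.119
outer loop
vertex -4.344 -1.344 -3.857
vertex -4.604 -0.877 -1.588
vertex -4.482 0.016 -2.425
endloop
endfacet
facet normal 0.100 0.726 -0.680
outer loop
vertex -4.482 0.016 -2.425
vertex -2.796 -1.383 -3.672
vertex -4.344 -1.344 -3.857
endloop
endfacet
facet normal -0.100 -0.726 0.680
outer loop
vertex -4.467 -2.237 -3.02
vertex -3.056 -0.916 -1.403
vertex -4.604 -0.877 -1.588
endloop
endfacet
facet normal 0.069 -0.687 -0.723
outer loop
vertex -2.918 -2.276 -2.835
vertex -4.467 -2.237 -3.02
vertex -2.796 -1.383 -3.672
endloop
endfacet
facet normal -0.100 -0.726 0.680
outer loop
vertex -2.918 -2.276 -2.835
vertex -3.056 -0.916 -1.403
vertex -4.467 -2.237 -3.02
endloop
endfacet
facet normal -0.069 0.687 0.723
outer loop
vertex -4.604 -0.877 -1.588
vertex -3.056 -0.916 -1.403
vertex -4.482 0.016 -2.425
endloop
endfacet
facet normal 0.100 0.726 -0.680
outer loop
vertex -2.933 -0.023 -2.24
vertex -2.796 -1.383 -3.672
vertex -4.482 0.016 -2.425
endloop
endfacet
facet normal -0.069 0.687 0.723
outer loop
vertex -4.482 0.016 -2.425
vertex -3.056 -0.916 -1.403
vertex -2.933 -0.023 -2.24
endloop
endfacet
facet normal 0.993 -0.025 0.118
outer loop
vertex -2.933 -0.023 -2.24
vertex -2.918 -2.276 -2.835
vertex -2.796 -1.383 -3.672
endloop
endfacet
facet normal 0.993 -0.025 0.119
outer loop
vertex -3.056 -0.916 -1.403
vertex -2.918 -2.276 -2.835
vertex -2.933 -0.023 -2.24
endloop
endfacet

endsolid
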